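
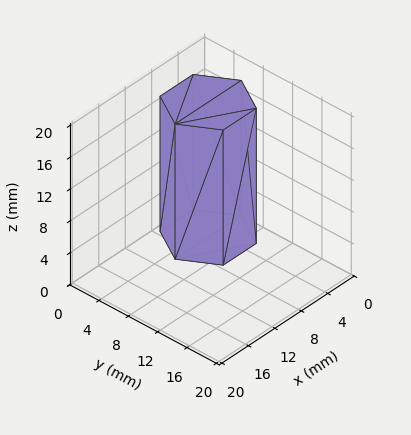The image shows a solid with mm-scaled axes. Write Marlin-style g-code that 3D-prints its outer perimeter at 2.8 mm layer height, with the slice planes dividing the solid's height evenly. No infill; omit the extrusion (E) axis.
Reading the render: the shape is a regular 6-sided prism (a cylinder approximated with 6 flat sides), circumscribed radius ≈ 5 mm, height ≈ 17 mm (dimensions read to the nearest mm from the axis ticks). For the g-code, the solid's height is divided into equal slices at the stated Δz and each level perimeter traced with G1 moves after a G0 lift.

; perimeter-only toolpath
G21 ; units = mm
G90 ; absolute positioning
G28 ; home
; layer 1
G0 Z2.8
G0 X10.0 Y5.0
G1 X7.5 Y9.3
G1 X2.5 Y9.3
G1 X0.0 Y5.0
G1 X2.5 Y0.7
G1 X7.5 Y0.7
G1 X10.0 Y5.0
; layer 2
G0 Z5.7
G0 X10.0 Y5.0
G1 X7.5 Y9.3
G1 X2.5 Y9.3
G1 X0.0 Y5.0
G1 X2.5 Y0.7
G1 X7.5 Y0.7
G1 X10.0 Y5.0
; layer 3
G0 Z8.5
G0 X10.0 Y5.0
G1 X7.5 Y9.3
G1 X2.5 Y9.3
G1 X0.0 Y5.0
G1 X2.5 Y0.7
G1 X7.5 Y0.7
G1 X10.0 Y5.0
; layer 4
G0 Z11.3
G0 X10.0 Y5.0
G1 X7.5 Y9.3
G1 X2.5 Y9.3
G1 X0.0 Y5.0
G1 X2.5 Y0.7
G1 X7.5 Y0.7
G1 X10.0 Y5.0
; layer 5
G0 Z14.2
G0 X10.0 Y5.0
G1 X7.5 Y9.3
G1 X2.5 Y9.3
G1 X0.0 Y5.0
G1 X2.5 Y0.7
G1 X7.5 Y0.7
G1 X10.0 Y5.0
; layer 6
G0 Z17.0
G0 X10.0 Y5.0
G1 X7.5 Y9.3
G1 X2.5 Y9.3
G1 X0.0 Y5.0
G1 X2.5 Y0.7
G1 X7.5 Y0.7
G1 X10.0 Y5.0
M2 ; end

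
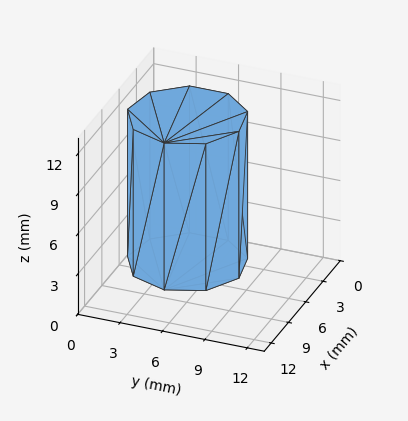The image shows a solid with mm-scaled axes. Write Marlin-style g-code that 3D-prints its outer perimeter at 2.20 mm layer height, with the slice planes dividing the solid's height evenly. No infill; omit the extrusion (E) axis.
Reading the render: the shape is a regular 9-sided prism (a cylinder approximated with 9 flat sides), circumscribed radius ≈ 4 mm, height ≈ 11 mm (dimensions read to the nearest mm from the axis ticks). For the g-code, the solid's height is divided into equal slices at the stated Δz and each level perimeter traced with G1 moves after a G0 lift.

; perimeter-only toolpath
G21 ; units = mm
G90 ; absolute positioning
G28 ; home
; layer 1
G0 Z2.20
G0 X8.00 Y4.00
G1 X7.06 Y6.57
G1 X4.69 Y7.94
G1 X2.00 Y7.46
G1 X0.24 Y5.37
G1 X0.24 Y2.63
G1 X2.00 Y0.54
G1 X4.69 Y0.06
G1 X7.06 Y1.43
G1 X8.00 Y4.00
; layer 2
G0 Z4.40
G0 X8.00 Y4.00
G1 X7.06 Y6.57
G1 X4.69 Y7.94
G1 X2.00 Y7.46
G1 X0.24 Y5.37
G1 X0.24 Y2.63
G1 X2.00 Y0.54
G1 X4.69 Y0.06
G1 X7.06 Y1.43
G1 X8.00 Y4.00
; layer 3
G0 Z6.60
G0 X8.00 Y4.00
G1 X7.06 Y6.57
G1 X4.69 Y7.94
G1 X2.00 Y7.46
G1 X0.24 Y5.37
G1 X0.24 Y2.63
G1 X2.00 Y0.54
G1 X4.69 Y0.06
G1 X7.06 Y1.43
G1 X8.00 Y4.00
; layer 4
G0 Z8.80
G0 X8.00 Y4.00
G1 X7.06 Y6.57
G1 X4.69 Y7.94
G1 X2.00 Y7.46
G1 X0.24 Y5.37
G1 X0.24 Y2.63
G1 X2.00 Y0.54
G1 X4.69 Y0.06
G1 X7.06 Y1.43
G1 X8.00 Y4.00
; layer 5
G0 Z11.00
G0 X8.00 Y4.00
G1 X7.06 Y6.57
G1 X4.69 Y7.94
G1 X2.00 Y7.46
G1 X0.24 Y5.37
G1 X0.24 Y2.63
G1 X2.00 Y0.54
G1 X4.69 Y0.06
G1 X7.06 Y1.43
G1 X8.00 Y4.00
M2 ; end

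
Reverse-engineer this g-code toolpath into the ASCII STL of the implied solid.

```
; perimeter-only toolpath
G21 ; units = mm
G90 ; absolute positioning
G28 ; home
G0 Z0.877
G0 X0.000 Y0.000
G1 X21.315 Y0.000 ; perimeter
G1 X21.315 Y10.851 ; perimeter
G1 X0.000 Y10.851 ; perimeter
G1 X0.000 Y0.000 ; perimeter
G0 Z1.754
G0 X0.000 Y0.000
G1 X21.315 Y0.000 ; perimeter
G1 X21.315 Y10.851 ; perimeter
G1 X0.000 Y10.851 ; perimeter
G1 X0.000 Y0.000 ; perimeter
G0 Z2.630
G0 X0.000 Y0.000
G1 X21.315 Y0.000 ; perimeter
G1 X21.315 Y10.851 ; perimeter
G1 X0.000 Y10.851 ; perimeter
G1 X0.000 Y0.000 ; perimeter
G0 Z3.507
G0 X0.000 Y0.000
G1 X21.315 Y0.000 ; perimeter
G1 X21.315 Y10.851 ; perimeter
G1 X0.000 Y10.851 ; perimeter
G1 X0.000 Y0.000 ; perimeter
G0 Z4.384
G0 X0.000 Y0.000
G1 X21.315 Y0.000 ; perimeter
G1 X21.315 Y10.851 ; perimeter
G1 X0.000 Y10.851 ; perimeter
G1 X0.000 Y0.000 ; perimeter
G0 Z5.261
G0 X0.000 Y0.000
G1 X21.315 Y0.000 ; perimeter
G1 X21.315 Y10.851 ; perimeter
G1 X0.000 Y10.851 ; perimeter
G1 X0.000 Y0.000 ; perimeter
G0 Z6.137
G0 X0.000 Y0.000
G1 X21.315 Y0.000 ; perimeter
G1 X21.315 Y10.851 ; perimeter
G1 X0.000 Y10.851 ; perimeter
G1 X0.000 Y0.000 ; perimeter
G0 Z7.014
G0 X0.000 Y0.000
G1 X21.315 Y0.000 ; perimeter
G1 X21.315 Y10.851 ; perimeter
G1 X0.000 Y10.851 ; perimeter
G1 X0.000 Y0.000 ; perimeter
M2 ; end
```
solid part
  facet normal 0.0000 0.0000 -1.0000
    outer loop
      vertex 21.315 10.851 0.000
      vertex 21.315 0.000 0.000
      vertex 0.000 0.000 0.000
    endloop
  endfacet
  facet normal 0.0000 0.0000 -1.0000
    outer loop
      vertex 0.000 10.851 0.000
      vertex 21.315 10.851 0.000
      vertex 0.000 0.000 0.000
    endloop
  endfacet
  facet normal 0.0000 0.0000 1.0000
    outer loop
      vertex 0.000 0.000 7.014
      vertex 21.315 0.000 7.014
      vertex 21.315 10.851 7.014
    endloop
  endfacet
  facet normal 0.0000 0.0000 1.0000
    outer loop
      vertex 0.000 0.000 7.014
      vertex 21.315 10.851 7.014
      vertex 0.000 10.851 7.014
    endloop
  endfacet
  facet normal 0.0000 -1.0000 0.0000
    outer loop
      vertex 0.000 0.000 0.000
      vertex 21.315 0.000 0.000
      vertex 21.315 0.000 7.014
    endloop
  endfacet
  facet normal 0.0000 -1.0000 0.0000
    outer loop
      vertex 0.000 0.000 0.000
      vertex 21.315 0.000 7.014
      vertex 0.000 0.000 7.014
    endloop
  endfacet
  facet normal 0.0000 1.0000 0.0000
    outer loop
      vertex 21.315 10.851 7.014
      vertex 21.315 10.851 0.000
      vertex 0.000 10.851 0.000
    endloop
  endfacet
  facet normal 0.0000 1.0000 0.0000
    outer loop
      vertex 0.000 10.851 7.014
      vertex 21.315 10.851 7.014
      vertex 0.000 10.851 0.000
    endloop
  endfacet
  facet normal -1.0000 0.0000 0.0000
    outer loop
      vertex 0.000 10.851 7.014
      vertex 0.000 10.851 0.000
      vertex 0.000 0.000 0.000
    endloop
  endfacet
  facet normal -1.0000 0.0000 0.0000
    outer loop
      vertex 0.000 0.000 7.014
      vertex 0.000 10.851 7.014
      vertex 0.000 0.000 0.000
    endloop
  endfacet
  facet normal 1.0000 0.0000 0.0000
    outer loop
      vertex 21.315 0.000 0.000
      vertex 21.315 10.851 0.000
      vertex 21.315 10.851 7.014
    endloop
  endfacet
  facet normal 1.0000 0.0000 0.0000
    outer loop
      vertex 21.315 0.000 0.000
      vertex 21.315 10.851 7.014
      vertex 21.315 0.000 7.014
    endloop
  endfacet
endsolid part

The G0 Z moves step by Δz≈0.877 mm. Every layer's G1 loop is the same polygon, so the solid is a straight extrusion of it from z=0 to z≈7.01. Closing with flat bottom and top caps and triangulating gives 12 facets — a rectangular box, roughly 21.3 × 10.9 mm footprint and 7.01 mm tall.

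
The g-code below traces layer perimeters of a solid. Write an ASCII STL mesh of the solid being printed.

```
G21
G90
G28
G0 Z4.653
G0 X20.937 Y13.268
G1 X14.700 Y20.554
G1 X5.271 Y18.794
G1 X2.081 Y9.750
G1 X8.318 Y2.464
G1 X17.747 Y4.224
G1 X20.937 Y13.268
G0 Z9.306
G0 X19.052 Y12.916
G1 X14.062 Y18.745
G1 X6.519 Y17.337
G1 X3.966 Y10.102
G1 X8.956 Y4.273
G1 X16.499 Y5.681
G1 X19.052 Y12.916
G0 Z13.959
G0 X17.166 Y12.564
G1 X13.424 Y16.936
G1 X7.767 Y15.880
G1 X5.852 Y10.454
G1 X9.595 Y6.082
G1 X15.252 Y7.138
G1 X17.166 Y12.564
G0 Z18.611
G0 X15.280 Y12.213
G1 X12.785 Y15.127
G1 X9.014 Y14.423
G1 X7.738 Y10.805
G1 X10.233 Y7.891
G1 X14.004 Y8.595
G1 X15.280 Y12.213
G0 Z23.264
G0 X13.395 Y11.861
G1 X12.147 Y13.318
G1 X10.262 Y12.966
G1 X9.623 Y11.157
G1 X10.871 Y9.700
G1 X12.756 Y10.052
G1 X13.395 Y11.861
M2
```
solid part
  facet normal 0.0000 0.0000 -1.0000
    outer loop
      vertex 4.024 20.251 0.000
      vertex 15.338 22.363 0.000
      vertex 22.823 13.620 0.000
    endloop
  endfacet
  facet normal 0.0000 0.0000 -1.0000
    outer loop
      vertex 0.195 9.398 0.000
      vertex 4.024 20.251 0.000
      vertex 22.823 13.620 0.000
    endloop
  endfacet
  facet normal 0.0000 0.0000 -1.0000
    outer loop
      vertex 7.680 0.655 0.000
      vertex 0.195 9.398 0.000
      vertex 22.823 13.620 0.000
    endloop
  endfacet
  facet normal 0.0000 0.0000 -1.0000
    outer loop
      vertex 18.994 2.767 0.000
      vertex 7.680 0.655 0.000
      vertex 22.823 13.620 0.000
    endloop
  endfacet
  facet normal 0.7154 0.6125 0.3362
    outer loop
      vertex 22.823 13.620 0.000
      vertex 15.338 22.363 0.000
      vertex 11.509 11.509 27.917
    endloop
  endfacet
  facet normal -0.1728 0.9258 0.3362
    outer loop
      vertex 15.338 22.363 0.000
      vertex 4.024 20.251 0.000
      vertex 11.509 11.509 27.917
    endloop
  endfacet
  facet normal -0.8881 0.3133 0.3362
    outer loop
      vertex 4.024 20.251 0.000
      vertex 0.195 9.398 0.000
      vertex 11.509 11.509 27.917
    endloop
  endfacet
  facet normal -0.7154 -0.6125 0.3362
    outer loop
      vertex 0.195 9.398 0.000
      vertex 7.680 0.655 0.000
      vertex 11.509 11.509 27.917
    endloop
  endfacet
  facet normal 0.1728 -0.9258 0.3362
    outer loop
      vertex 7.680 0.655 0.000
      vertex 18.994 2.767 0.000
      vertex 11.509 11.509 27.917
    endloop
  endfacet
  facet normal 0.8881 -0.3133 0.3362
    outer loop
      vertex 18.994 2.767 0.000
      vertex 22.823 13.620 0.000
      vertex 11.509 11.509 27.917
    endloop
  endfacet
endsolid part

The G0 Z moves step by Δz≈4.653 mm. The G1 loops shrink linearly with z, so the solid tapers from its base footprint up to z≈27.9. Closing with a flat bottom cap and the tapered top and triangulating gives 10 facets — a regular 6-sided pyramid, base circumscribed radius ≈ 11.5 mm, apex at z ≈ 27.9 mm.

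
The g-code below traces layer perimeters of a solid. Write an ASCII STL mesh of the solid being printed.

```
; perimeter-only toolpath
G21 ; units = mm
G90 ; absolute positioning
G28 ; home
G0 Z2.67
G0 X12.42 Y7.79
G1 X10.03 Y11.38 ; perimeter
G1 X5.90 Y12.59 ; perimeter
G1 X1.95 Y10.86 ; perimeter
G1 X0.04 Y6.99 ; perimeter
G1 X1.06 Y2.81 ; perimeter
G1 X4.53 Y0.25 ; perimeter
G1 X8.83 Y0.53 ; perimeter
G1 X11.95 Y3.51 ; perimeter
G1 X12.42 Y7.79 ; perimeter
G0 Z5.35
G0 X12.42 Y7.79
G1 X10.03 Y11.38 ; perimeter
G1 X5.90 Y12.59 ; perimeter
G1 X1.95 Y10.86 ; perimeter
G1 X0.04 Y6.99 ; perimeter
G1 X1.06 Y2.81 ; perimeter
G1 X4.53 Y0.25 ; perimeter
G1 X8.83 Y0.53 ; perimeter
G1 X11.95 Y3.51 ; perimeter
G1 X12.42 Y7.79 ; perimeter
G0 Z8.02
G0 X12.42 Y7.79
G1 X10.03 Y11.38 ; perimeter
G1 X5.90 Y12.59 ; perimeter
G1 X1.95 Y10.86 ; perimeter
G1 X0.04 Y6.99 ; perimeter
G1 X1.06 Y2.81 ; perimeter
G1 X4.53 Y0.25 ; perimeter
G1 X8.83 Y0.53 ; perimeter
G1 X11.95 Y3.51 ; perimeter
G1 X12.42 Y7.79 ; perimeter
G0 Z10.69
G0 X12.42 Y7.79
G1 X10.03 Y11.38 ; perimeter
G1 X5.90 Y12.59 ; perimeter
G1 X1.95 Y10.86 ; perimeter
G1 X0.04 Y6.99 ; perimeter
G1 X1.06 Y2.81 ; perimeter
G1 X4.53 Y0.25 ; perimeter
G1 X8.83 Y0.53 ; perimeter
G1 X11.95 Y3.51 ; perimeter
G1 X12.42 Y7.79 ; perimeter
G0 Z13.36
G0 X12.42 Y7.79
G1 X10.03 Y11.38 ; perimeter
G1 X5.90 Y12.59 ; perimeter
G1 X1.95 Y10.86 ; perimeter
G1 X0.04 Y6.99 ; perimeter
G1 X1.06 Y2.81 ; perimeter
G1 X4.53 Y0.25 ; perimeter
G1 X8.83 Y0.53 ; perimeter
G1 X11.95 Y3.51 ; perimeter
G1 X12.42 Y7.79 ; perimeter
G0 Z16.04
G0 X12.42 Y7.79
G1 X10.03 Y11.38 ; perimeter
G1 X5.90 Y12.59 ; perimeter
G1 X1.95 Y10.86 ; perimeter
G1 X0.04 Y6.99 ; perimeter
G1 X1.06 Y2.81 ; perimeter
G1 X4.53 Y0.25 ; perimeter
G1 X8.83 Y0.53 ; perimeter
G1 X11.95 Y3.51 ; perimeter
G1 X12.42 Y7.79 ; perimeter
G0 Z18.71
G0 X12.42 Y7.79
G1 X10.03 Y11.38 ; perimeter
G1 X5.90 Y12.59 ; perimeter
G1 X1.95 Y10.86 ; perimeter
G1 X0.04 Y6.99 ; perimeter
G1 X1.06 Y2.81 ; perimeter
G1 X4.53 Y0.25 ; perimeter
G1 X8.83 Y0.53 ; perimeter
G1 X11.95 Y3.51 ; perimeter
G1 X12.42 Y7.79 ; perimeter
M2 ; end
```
solid part
  facet normal 0.0000 0.0000 -1.0000
    outer loop
      vertex 5.90 12.59 0.00
      vertex 10.03 11.38 0.00
      vertex 12.42 7.79 0.00
    endloop
  endfacet
  facet normal 0.0000 0.0000 -1.0000
    outer loop
      vertex 1.95 10.86 0.00
      vertex 5.90 12.59 0.00
      vertex 12.42 7.79 0.00
    endloop
  endfacet
  facet normal 0.0000 0.0000 -1.0000
    outer loop
      vertex 0.04 6.99 0.00
      vertex 1.95 10.86 0.00
      vertex 12.42 7.79 0.00
    endloop
  endfacet
  facet normal 0.0000 0.0000 -1.0000
    outer loop
      vertex 1.06 2.81 0.00
      vertex 0.04 6.99 0.00
      vertex 12.42 7.79 0.00
    endloop
  endfacet
  facet normal 0.0000 0.0000 -1.0000
    outer loop
      vertex 4.53 0.25 0.00
      vertex 1.06 2.81 0.00
      vertex 12.42 7.79 0.00
    endloop
  endfacet
  facet normal 0.0000 0.0000 -1.0000
    outer loop
      vertex 8.83 0.53 0.00
      vertex 4.53 0.25 0.00
      vertex 12.42 7.79 0.00
    endloop
  endfacet
  facet normal 0.0000 0.0000 -1.0000
    outer loop
      vertex 11.95 3.51 0.00
      vertex 8.83 0.53 0.00
      vertex 12.42 7.79 0.00
    endloop
  endfacet
  facet normal 0.0000 0.0000 1.0000
    outer loop
      vertex 12.42 7.79 18.71
      vertex 10.03 11.38 18.71
      vertex 5.90 12.59 18.71
    endloop
  endfacet
  facet normal 0.0000 0.0000 1.0000
    outer loop
      vertex 12.42 7.79 18.71
      vertex 5.90 12.59 18.71
      vertex 1.95 10.86 18.71
    endloop
  endfacet
  facet normal 0.0000 0.0000 1.0000
    outer loop
      vertex 12.42 7.79 18.71
      vertex 1.95 10.86 18.71
      vertex 0.04 6.99 18.71
    endloop
  endfacet
  facet normal 0.0000 0.0000 1.0000
    outer loop
      vertex 12.42 7.79 18.71
      vertex 0.04 6.99 18.71
      vertex 1.06 2.81 18.71
    endloop
  endfacet
  facet normal 0.0000 0.0000 1.0000
    outer loop
      vertex 12.42 7.79 18.71
      vertex 1.06 2.81 18.71
      vertex 4.53 0.25 18.71
    endloop
  endfacet
  facet normal 0.0000 0.0000 1.0000
    outer loop
      vertex 12.42 7.79 18.71
      vertex 4.53 0.25 18.71
      vertex 8.83 0.53 18.71
    endloop
  endfacet
  facet normal 0.0000 0.0000 1.0000
    outer loop
      vertex 12.42 7.79 18.71
      vertex 8.83 0.53 18.71
      vertex 11.95 3.51 18.71
    endloop
  endfacet
  facet normal 0.8324 0.5542 0.0000
    outer loop
      vertex 12.42 7.79 0.00
      vertex 10.03 11.38 0.00
      vertex 10.03 11.38 18.71
    endloop
  endfacet
  facet normal 0.8324 0.5542 0.0000
    outer loop
      vertex 12.42 7.79 0.00
      vertex 10.03 11.38 18.71
      vertex 12.42 7.79 18.71
    endloop
  endfacet
  facet normal 0.2812 0.9597 0.0000
    outer loop
      vertex 10.03 11.38 0.00
      vertex 5.90 12.59 0.00
      vertex 5.90 12.59 18.71
    endloop
  endfacet
  facet normal 0.2812 0.9597 0.0000
    outer loop
      vertex 10.03 11.38 0.00
      vertex 5.90 12.59 18.71
      vertex 10.03 11.38 18.71
    endloop
  endfacet
  facet normal -0.4012 0.9160 0.0000
    outer loop
      vertex 5.90 12.59 0.00
      vertex 1.95 10.86 0.00
      vertex 1.95 10.86 18.71
    endloop
  endfacet
  facet normal -0.4012 0.9160 0.0000
    outer loop
      vertex 5.90 12.59 0.00
      vertex 1.95 10.86 18.71
      vertex 5.90 12.59 18.71
    endloop
  endfacet
  facet normal -0.8967 0.4426 0.0000
    outer loop
      vertex 1.95 10.86 0.00
      vertex 0.04 6.99 0.00
      vertex 0.04 6.99 18.71
    endloop
  endfacet
  facet normal -0.8967 0.4426 0.0000
    outer loop
      vertex 1.95 10.86 0.00
      vertex 0.04 6.99 18.71
      vertex 1.95 10.86 18.71
    endloop
  endfacet
  facet normal -0.9715 -0.2371 0.0000
    outer loop
      vertex 0.04 6.99 0.00
      vertex 1.06 2.81 0.00
      vertex 1.06 2.81 18.71
    endloop
  endfacet
  facet normal -0.9715 -0.2371 0.0000
    outer loop
      vertex 0.04 6.99 0.00
      vertex 1.06 2.81 18.71
      vertex 0.04 6.99 18.71
    endloop
  endfacet
  facet normal -0.5937 -0.8047 0.0000
    outer loop
      vertex 1.06 2.81 0.00
      vertex 4.53 0.25 0.00
      vertex 4.53 0.25 18.71
    endloop
  endfacet
  facet normal -0.5937 -0.8047 0.0000
    outer loop
      vertex 1.06 2.81 0.00
      vertex 4.53 0.25 18.71
      vertex 1.06 2.81 18.71
    endloop
  endfacet
  facet normal 0.0650 -0.9979 0.0000
    outer loop
      vertex 4.53 0.25 0.00
      vertex 8.83 0.53 0.00
      vertex 8.83 0.53 18.71
    endloop
  endfacet
  facet normal 0.0650 -0.9979 0.0000
    outer loop
      vertex 4.53 0.25 0.00
      vertex 8.83 0.53 18.71
      vertex 4.53 0.25 18.71
    endloop
  endfacet
  facet normal 0.6907 -0.7231 0.0000
    outer loop
      vertex 8.83 0.53 0.00
      vertex 11.95 3.51 0.00
      vertex 11.95 3.51 18.71
    endloop
  endfacet
  facet normal 0.6907 -0.7231 0.0000
    outer loop
      vertex 8.83 0.53 0.00
      vertex 11.95 3.51 18.71
      vertex 8.83 0.53 18.71
    endloop
  endfacet
  facet normal 0.9940 -0.1092 0.0000
    outer loop
      vertex 11.95 3.51 0.00
      vertex 12.42 7.79 0.00
      vertex 12.42 7.79 18.71
    endloop
  endfacet
  facet normal 0.9940 -0.1092 0.0000
    outer loop
      vertex 11.95 3.51 0.00
      vertex 12.42 7.79 18.71
      vertex 11.95 3.51 18.71
    endloop
  endfacet
endsolid part

The G0 Z moves step by Δz≈2.67 mm. Every layer's G1 loop is the same polygon, so the solid is a straight extrusion of it from z=0 to z≈18.7. Closing with flat bottom and top caps and triangulating gives 32 facets — a regular 9-sided prism (a cylinder approximated with 9 flat sides), circumscribed radius ≈ 6.3 mm, height ≈ 18.7 mm.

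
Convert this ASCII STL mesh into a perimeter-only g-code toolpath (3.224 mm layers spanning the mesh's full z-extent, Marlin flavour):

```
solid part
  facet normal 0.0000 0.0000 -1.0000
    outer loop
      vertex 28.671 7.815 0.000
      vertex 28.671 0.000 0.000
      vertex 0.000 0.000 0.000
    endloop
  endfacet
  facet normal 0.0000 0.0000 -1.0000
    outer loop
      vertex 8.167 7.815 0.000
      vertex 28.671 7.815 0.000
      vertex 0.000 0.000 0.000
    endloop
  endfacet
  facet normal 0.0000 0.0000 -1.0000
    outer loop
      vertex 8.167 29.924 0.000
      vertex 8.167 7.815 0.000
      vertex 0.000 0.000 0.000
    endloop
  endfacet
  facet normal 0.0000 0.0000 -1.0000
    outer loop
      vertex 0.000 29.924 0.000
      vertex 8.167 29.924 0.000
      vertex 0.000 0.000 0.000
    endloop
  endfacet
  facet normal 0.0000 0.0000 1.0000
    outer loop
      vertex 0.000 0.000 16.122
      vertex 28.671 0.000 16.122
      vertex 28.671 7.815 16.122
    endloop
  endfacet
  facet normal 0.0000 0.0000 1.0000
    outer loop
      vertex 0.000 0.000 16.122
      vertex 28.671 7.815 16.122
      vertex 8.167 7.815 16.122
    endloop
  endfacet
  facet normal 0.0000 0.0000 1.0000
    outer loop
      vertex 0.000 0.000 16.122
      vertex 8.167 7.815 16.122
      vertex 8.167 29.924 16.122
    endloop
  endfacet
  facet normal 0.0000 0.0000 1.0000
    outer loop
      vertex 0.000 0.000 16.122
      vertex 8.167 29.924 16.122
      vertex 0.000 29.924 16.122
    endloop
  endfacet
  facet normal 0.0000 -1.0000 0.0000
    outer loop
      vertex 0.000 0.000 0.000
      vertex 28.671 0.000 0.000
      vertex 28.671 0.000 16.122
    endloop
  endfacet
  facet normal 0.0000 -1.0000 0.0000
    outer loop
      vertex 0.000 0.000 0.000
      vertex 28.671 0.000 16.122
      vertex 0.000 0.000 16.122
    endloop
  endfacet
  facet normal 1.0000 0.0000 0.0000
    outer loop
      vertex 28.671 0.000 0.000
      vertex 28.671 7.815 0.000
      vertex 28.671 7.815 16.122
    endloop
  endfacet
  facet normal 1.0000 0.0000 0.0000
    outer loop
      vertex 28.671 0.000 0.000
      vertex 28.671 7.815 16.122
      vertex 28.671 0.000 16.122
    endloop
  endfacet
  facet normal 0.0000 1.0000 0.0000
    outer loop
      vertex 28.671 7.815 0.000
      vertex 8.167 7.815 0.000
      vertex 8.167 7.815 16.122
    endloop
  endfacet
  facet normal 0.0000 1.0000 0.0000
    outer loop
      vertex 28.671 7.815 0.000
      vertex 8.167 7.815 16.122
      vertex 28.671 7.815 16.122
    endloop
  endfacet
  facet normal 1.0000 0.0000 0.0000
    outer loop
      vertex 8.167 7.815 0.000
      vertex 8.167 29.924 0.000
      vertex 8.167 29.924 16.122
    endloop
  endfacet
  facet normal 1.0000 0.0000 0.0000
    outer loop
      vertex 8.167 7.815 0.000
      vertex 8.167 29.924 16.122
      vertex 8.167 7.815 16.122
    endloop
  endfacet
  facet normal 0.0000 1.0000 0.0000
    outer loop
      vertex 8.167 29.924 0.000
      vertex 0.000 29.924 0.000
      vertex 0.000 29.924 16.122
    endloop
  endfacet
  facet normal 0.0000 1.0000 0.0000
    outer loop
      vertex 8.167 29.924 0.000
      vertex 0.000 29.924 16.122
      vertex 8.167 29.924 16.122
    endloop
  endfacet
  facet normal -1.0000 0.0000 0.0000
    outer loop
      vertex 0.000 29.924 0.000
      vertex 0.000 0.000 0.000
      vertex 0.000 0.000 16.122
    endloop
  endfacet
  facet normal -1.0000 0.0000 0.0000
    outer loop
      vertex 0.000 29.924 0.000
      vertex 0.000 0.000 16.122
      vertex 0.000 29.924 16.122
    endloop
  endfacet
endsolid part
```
; perimeter-only toolpath
G21 ; units = mm
G90 ; absolute positioning
G28 ; home
; layer 1
G0 Z3.224
G0 X0.000 Y0.000
G1 X28.671 Y0.000
G1 X28.671 Y7.815
G1 X8.167 Y7.815
G1 X8.167 Y29.924
G1 X0.000 Y29.924
G1 X0.000 Y0.000
; layer 2
G0 Z6.449
G0 X0.000 Y0.000
G1 X28.671 Y0.000
G1 X28.671 Y7.815
G1 X8.167 Y7.815
G1 X8.167 Y29.924
G1 X0.000 Y29.924
G1 X0.000 Y0.000
; layer 3
G0 Z9.673
G0 X0.000 Y0.000
G1 X28.671 Y0.000
G1 X28.671 Y7.815
G1 X8.167 Y7.815
G1 X8.167 Y29.924
G1 X0.000 Y29.924
G1 X0.000 Y0.000
; layer 4
G0 Z12.898
G0 X0.000 Y0.000
G1 X28.671 Y0.000
G1 X28.671 Y7.815
G1 X8.167 Y7.815
G1 X8.167 Y29.924
G1 X0.000 Y29.924
G1 X0.000 Y0.000
; layer 5
G0 Z16.122
G0 X0.000 Y0.000
G1 X28.671 Y0.000
G1 X28.671 Y7.815
G1 X8.167 Y7.815
G1 X8.167 Y29.924
G1 X0.000 Y29.924
G1 X0.000 Y0.000
M2 ; end

The solid is an L-shaped prism: outer 28.7 × 29.9 mm, arm thicknesses ≈ 7.82 mm (horizontal) and 8.17 mm (vertical), extruded 16.1 mm in z. Slicing at Δz = 3.224 mm — 5 equal slices spanning the solid's height, so layer i sits at z = i·h/5 — gives 5 non-empty perimeters. Each is a 6-segment closed polygon; G0 lifts to the layer z and rapids to the start vertex, then G1 traces the edges.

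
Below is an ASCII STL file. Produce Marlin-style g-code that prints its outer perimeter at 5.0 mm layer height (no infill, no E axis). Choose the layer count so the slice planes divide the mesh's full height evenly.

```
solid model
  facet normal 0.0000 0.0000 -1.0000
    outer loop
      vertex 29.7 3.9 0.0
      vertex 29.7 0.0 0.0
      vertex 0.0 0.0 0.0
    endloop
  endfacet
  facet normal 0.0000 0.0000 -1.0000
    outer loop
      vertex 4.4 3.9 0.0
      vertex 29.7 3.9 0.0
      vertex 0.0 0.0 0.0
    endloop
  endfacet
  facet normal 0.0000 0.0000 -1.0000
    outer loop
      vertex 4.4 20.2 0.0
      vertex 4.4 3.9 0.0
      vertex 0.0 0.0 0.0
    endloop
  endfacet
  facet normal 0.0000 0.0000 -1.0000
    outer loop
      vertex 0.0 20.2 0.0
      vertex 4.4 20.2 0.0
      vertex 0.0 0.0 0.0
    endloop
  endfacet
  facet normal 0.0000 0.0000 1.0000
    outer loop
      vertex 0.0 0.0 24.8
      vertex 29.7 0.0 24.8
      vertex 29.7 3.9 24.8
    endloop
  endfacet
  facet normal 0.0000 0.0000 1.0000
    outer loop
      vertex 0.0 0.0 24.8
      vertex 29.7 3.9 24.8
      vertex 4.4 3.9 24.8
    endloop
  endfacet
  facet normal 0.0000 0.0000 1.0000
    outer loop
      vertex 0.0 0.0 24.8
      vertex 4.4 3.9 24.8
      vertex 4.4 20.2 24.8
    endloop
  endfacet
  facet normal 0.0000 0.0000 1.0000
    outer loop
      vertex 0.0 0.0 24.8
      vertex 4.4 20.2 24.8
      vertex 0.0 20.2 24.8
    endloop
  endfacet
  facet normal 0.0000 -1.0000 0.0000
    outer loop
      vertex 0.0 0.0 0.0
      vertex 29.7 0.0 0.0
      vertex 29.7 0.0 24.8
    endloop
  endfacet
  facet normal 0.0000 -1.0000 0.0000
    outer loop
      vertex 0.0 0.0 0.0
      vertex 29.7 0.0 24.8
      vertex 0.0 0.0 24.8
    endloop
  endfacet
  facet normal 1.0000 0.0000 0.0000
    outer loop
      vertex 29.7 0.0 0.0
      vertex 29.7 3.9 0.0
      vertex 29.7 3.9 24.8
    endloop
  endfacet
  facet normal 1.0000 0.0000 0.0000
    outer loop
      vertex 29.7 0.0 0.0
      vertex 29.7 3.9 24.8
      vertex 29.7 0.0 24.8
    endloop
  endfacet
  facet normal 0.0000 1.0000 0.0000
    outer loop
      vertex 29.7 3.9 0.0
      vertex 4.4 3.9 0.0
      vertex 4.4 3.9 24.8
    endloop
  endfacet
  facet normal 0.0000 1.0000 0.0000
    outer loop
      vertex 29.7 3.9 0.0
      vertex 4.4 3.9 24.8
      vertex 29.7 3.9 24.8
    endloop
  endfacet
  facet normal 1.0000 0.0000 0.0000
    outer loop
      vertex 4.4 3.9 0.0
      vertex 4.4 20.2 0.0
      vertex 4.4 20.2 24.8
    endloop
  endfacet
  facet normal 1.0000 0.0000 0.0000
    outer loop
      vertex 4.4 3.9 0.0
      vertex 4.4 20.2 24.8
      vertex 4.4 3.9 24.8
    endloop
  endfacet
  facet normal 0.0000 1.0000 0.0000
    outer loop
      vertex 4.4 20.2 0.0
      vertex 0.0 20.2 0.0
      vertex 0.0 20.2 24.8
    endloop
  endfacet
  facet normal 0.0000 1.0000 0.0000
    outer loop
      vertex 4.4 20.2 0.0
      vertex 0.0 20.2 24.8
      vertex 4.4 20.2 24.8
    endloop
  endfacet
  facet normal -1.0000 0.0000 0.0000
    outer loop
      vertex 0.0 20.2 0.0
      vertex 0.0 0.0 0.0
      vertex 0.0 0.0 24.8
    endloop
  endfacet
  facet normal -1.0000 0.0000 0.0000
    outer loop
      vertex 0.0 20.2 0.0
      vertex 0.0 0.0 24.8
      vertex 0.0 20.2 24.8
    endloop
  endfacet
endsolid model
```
; perimeter-only toolpath
G21 ; units = mm
G90 ; absolute positioning
G28 ; home
; layer 1
G0 Z5.0
G0 X0.0 Y0.0
G1 X29.7 Y0.0
G1 X29.7 Y3.9
G1 X4.4 Y3.9
G1 X4.4 Y20.2
G1 X0.0 Y20.2
G1 X0.0 Y0.0
; layer 2
G0 Z9.9
G0 X0.0 Y0.0
G1 X29.7 Y0.0
G1 X29.7 Y3.9
G1 X4.4 Y3.9
G1 X4.4 Y20.2
G1 X0.0 Y20.2
G1 X0.0 Y0.0
; layer 3
G0 Z14.9
G0 X0.0 Y0.0
G1 X29.7 Y0.0
G1 X29.7 Y3.9
G1 X4.4 Y3.9
G1 X4.4 Y20.2
G1 X0.0 Y20.2
G1 X0.0 Y0.0
; layer 4
G0 Z19.8
G0 X0.0 Y0.0
G1 X29.7 Y0.0
G1 X29.7 Y3.9
G1 X4.4 Y3.9
G1 X4.4 Y20.2
G1 X0.0 Y20.2
G1 X0.0 Y0.0
; layer 5
G0 Z24.8
G0 X0.0 Y0.0
G1 X29.7 Y0.0
G1 X29.7 Y3.9
G1 X4.4 Y3.9
G1 X4.4 Y20.2
G1 X0.0 Y20.2
G1 X0.0 Y0.0
M2 ; end

The solid is an L-shaped prism: outer 29.7 × 20.2 mm, arm thicknesses ≈ 3.9 mm (horizontal) and 4.4 mm (vertical), extruded 24.8 mm in z. Slicing at Δz = 5.0 mm — 5 equal slices spanning the solid's height, so layer i sits at z = i·h/5 — gives 5 non-empty perimeters. Each is a 6-segment closed polygon; G0 lifts to the layer z and rapids to the start vertex, then G1 traces the edges.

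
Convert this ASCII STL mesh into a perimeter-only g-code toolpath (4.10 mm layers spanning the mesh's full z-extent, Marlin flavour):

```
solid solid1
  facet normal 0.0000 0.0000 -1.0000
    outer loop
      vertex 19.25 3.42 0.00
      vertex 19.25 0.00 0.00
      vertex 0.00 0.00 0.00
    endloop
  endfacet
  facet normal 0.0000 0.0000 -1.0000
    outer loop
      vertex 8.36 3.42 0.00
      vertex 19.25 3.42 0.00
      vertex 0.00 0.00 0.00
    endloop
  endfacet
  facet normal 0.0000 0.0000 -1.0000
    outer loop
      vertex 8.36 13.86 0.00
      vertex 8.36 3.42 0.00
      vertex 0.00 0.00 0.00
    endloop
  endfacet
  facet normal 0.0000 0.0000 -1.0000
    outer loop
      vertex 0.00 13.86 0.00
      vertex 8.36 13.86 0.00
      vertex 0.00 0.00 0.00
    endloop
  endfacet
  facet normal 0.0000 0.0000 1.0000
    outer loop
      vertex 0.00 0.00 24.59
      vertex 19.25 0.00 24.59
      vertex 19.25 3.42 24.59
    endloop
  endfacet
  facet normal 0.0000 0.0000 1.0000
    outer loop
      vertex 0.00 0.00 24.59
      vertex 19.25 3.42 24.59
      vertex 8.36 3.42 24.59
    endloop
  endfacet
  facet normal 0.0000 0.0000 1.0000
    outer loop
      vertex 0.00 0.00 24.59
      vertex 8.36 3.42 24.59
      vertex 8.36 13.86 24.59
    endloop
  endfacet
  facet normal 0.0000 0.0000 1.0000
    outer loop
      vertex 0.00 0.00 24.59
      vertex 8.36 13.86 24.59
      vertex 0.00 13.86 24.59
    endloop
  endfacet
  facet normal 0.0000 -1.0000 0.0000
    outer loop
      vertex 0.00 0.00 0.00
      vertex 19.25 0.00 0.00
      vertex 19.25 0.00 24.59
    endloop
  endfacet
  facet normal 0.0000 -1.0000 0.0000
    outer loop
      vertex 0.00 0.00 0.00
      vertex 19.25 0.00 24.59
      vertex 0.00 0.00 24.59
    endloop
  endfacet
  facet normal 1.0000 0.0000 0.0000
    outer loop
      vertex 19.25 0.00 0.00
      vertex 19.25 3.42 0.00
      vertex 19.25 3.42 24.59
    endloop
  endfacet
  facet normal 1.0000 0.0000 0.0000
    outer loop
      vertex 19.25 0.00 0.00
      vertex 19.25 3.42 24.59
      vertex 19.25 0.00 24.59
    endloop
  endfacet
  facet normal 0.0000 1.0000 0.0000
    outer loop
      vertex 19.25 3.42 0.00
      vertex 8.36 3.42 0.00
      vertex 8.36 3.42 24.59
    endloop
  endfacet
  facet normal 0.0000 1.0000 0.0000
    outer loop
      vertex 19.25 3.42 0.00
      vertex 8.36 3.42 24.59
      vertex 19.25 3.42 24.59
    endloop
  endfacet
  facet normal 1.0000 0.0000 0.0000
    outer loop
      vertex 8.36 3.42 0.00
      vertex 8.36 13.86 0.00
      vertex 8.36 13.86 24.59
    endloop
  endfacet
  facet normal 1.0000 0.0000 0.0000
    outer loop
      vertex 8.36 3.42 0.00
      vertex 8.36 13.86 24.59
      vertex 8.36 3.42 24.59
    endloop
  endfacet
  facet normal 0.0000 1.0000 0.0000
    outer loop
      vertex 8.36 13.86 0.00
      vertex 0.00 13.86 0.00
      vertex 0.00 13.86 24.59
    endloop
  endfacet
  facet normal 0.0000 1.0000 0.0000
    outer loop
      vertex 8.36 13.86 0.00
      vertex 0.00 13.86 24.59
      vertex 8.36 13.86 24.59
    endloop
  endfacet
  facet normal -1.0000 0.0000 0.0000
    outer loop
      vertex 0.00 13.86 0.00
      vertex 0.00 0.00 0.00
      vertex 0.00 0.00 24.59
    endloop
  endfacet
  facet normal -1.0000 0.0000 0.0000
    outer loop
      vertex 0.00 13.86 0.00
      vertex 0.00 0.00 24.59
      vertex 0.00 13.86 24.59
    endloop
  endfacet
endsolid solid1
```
; perimeter-only toolpath
G21 ; units = mm
G90 ; absolute positioning
G28 ; home
; layer 1
G0 Z4.10
G0 X0.00 Y0.00
G1 X19.25 Y0.00
G1 X19.25 Y3.42
G1 X8.36 Y3.42
G1 X8.36 Y13.86
G1 X0.00 Y13.86
G1 X0.00 Y0.00
; layer 2
G0 Z8.20
G0 X0.00 Y0.00
G1 X19.25 Y0.00
G1 X19.25 Y3.42
G1 X8.36 Y3.42
G1 X8.36 Y13.86
G1 X0.00 Y13.86
G1 X0.00 Y0.00
; layer 3
G0 Z12.30
G0 X0.00 Y0.00
G1 X19.25 Y0.00
G1 X19.25 Y3.42
G1 X8.36 Y3.42
G1 X8.36 Y13.86
G1 X0.00 Y13.86
G1 X0.00 Y0.00
; layer 4
G0 Z16.39
G0 X0.00 Y0.00
G1 X19.25 Y0.00
G1 X19.25 Y3.42
G1 X8.36 Y3.42
G1 X8.36 Y13.86
G1 X0.00 Y13.86
G1 X0.00 Y0.00
; layer 5
G0 Z20.49
G0 X0.00 Y0.00
G1 X19.25 Y0.00
G1 X19.25 Y3.42
G1 X8.36 Y3.42
G1 X8.36 Y13.86
G1 X0.00 Y13.86
G1 X0.00 Y0.00
; layer 6
G0 Z24.59
G0 X0.00 Y0.00
G1 X19.25 Y0.00
G1 X19.25 Y3.42
G1 X8.36 Y3.42
G1 X8.36 Y13.86
G1 X0.00 Y13.86
G1 X0.00 Y0.00
M2 ; end

The solid is an L-shaped prism: outer 19.2 × 13.9 mm, arm thicknesses ≈ 3.42 mm (horizontal) and 8.36 mm (vertical), extruded 24.6 mm in z. Slicing at Δz = 4.10 mm — 6 equal slices spanning the solid's height, so layer i sits at z = i·h/6 — gives 6 non-empty perimeters. Each is a 6-segment closed polygon; G0 lifts to the layer z and rapids to the start vertex, then G1 traces the edges.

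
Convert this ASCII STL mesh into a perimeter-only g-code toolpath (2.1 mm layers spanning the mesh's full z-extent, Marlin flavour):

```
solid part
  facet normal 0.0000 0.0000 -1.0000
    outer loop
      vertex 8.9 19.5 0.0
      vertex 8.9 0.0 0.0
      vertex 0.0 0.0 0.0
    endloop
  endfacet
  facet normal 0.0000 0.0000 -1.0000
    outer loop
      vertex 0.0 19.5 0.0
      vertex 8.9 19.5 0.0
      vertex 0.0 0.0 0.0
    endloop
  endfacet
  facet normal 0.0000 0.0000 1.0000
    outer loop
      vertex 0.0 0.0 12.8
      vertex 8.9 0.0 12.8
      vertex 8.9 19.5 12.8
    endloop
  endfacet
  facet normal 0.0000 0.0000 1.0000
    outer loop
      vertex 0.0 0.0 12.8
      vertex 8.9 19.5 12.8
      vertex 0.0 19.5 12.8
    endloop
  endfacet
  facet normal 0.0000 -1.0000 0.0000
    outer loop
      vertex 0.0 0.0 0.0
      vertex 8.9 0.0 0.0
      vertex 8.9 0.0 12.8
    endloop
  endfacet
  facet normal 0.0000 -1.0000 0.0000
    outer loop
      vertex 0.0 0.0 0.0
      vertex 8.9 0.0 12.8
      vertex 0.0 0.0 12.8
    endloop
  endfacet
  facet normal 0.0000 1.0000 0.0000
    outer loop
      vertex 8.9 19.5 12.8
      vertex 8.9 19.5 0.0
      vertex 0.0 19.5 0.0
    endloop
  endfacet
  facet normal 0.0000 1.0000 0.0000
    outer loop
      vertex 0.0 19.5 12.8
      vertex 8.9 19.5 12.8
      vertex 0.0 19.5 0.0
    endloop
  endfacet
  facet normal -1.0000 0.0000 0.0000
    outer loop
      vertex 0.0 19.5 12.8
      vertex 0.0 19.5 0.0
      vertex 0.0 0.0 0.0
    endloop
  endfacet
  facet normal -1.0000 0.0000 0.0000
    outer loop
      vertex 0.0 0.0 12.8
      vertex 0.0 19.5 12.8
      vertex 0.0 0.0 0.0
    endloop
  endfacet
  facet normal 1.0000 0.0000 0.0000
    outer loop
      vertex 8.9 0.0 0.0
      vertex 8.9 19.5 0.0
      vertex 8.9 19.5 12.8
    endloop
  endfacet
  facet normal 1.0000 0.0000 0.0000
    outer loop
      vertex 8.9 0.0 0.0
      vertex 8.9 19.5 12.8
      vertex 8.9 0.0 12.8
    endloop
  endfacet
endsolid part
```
; perimeter-only toolpath
G21 ; units = mm
G90 ; absolute positioning
G28 ; home
; layer 1
G0 Z2.1
G0 X0.0 Y0.0
G1 X8.9 Y0.0
G1 X8.9 Y19.5
G1 X0.0 Y19.5
G1 X0.0 Y0.0
; layer 2
G0 Z4.3
G0 X0.0 Y0.0
G1 X8.9 Y0.0
G1 X8.9 Y19.5
G1 X0.0 Y19.5
G1 X0.0 Y0.0
; layer 3
G0 Z6.4
G0 X0.0 Y0.0
G1 X8.9 Y0.0
G1 X8.9 Y19.5
G1 X0.0 Y19.5
G1 X0.0 Y0.0
; layer 4
G0 Z8.5
G0 X0.0 Y0.0
G1 X8.9 Y0.0
G1 X8.9 Y19.5
G1 X0.0 Y19.5
G1 X0.0 Y0.0
; layer 5
G0 Z10.7
G0 X0.0 Y0.0
G1 X8.9 Y0.0
G1 X8.9 Y19.5
G1 X0.0 Y19.5
G1 X0.0 Y0.0
; layer 6
G0 Z12.8
G0 X0.0 Y0.0
G1 X8.9 Y0.0
G1 X8.9 Y19.5
G1 X0.0 Y19.5
G1 X0.0 Y0.0
M2 ; end

The solid is a rectangular box, roughly 8.9 × 19.5 mm footprint and 12.8 mm tall. Slicing at Δz = 2.1 mm — 6 equal slices spanning the solid's height, so layer i sits at z = i·h/6 — gives 6 non-empty perimeters. Each is a 4-segment closed polygon; G0 lifts to the layer z and rapids to the start vertex, then G1 traces the edges.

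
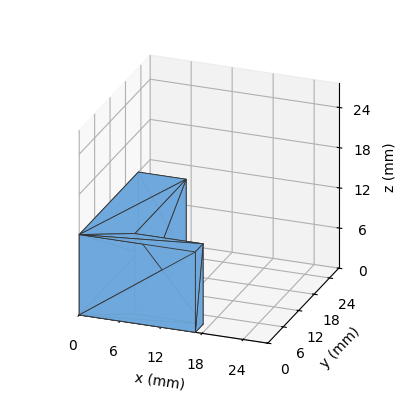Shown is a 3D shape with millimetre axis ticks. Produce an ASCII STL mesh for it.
Reading the render: the shape is an L-shaped prism: outer 17 × 23 mm, arm thicknesses ≈ 3 mm (horizontal) and 7 mm (vertical), extruded 12 mm in z (dimensions read to the nearest mm from the axis ticks). For the STL, each face is triangulated and given an outward normal.

solid part
  facet normal 0.0000 0.0000 -1.0000
    outer loop
      vertex 17.0 3.0 0.0
      vertex 17.0 0.0 0.0
      vertex 0.0 0.0 0.0
    endloop
  endfacet
  facet normal 0.0000 0.0000 -1.0000
    outer loop
      vertex 7.0 3.0 0.0
      vertex 17.0 3.0 0.0
      vertex 0.0 0.0 0.0
    endloop
  endfacet
  facet normal 0.0000 0.0000 -1.0000
    outer loop
      vertex 7.0 23.0 0.0
      vertex 7.0 3.0 0.0
      vertex 0.0 0.0 0.0
    endloop
  endfacet
  facet normal 0.0000 0.0000 -1.0000
    outer loop
      vertex 0.0 23.0 0.0
      vertex 7.0 23.0 0.0
      vertex 0.0 0.0 0.0
    endloop
  endfacet
  facet normal 0.0000 0.0000 1.0000
    outer loop
      vertex 0.0 0.0 12.0
      vertex 17.0 0.0 12.0
      vertex 17.0 3.0 12.0
    endloop
  endfacet
  facet normal 0.0000 0.0000 1.0000
    outer loop
      vertex 0.0 0.0 12.0
      vertex 17.0 3.0 12.0
      vertex 7.0 3.0 12.0
    endloop
  endfacet
  facet normal 0.0000 0.0000 1.0000
    outer loop
      vertex 0.0 0.0 12.0
      vertex 7.0 3.0 12.0
      vertex 7.0 23.0 12.0
    endloop
  endfacet
  facet normal 0.0000 0.0000 1.0000
    outer loop
      vertex 0.0 0.0 12.0
      vertex 7.0 23.0 12.0
      vertex 0.0 23.0 12.0
    endloop
  endfacet
  facet normal 0.0000 -1.0000 0.0000
    outer loop
      vertex 0.0 0.0 0.0
      vertex 17.0 0.0 0.0
      vertex 17.0 0.0 12.0
    endloop
  endfacet
  facet normal 0.0000 -1.0000 0.0000
    outer loop
      vertex 0.0 0.0 0.0
      vertex 17.0 0.0 12.0
      vertex 0.0 0.0 12.0
    endloop
  endfacet
  facet normal 1.0000 0.0000 0.0000
    outer loop
      vertex 17.0 0.0 0.0
      vertex 17.0 3.0 0.0
      vertex 17.0 3.0 12.0
    endloop
  endfacet
  facet normal 1.0000 0.0000 0.0000
    outer loop
      vertex 17.0 0.0 0.0
      vertex 17.0 3.0 12.0
      vertex 17.0 0.0 12.0
    endloop
  endfacet
  facet normal 0.0000 1.0000 0.0000
    outer loop
      vertex 17.0 3.0 0.0
      vertex 7.0 3.0 0.0
      vertex 7.0 3.0 12.0
    endloop
  endfacet
  facet normal 0.0000 1.0000 0.0000
    outer loop
      vertex 17.0 3.0 0.0
      vertex 7.0 3.0 12.0
      vertex 17.0 3.0 12.0
    endloop
  endfacet
  facet normal 1.0000 0.0000 0.0000
    outer loop
      vertex 7.0 3.0 0.0
      vertex 7.0 23.0 0.0
      vertex 7.0 23.0 12.0
    endloop
  endfacet
  facet normal 1.0000 0.0000 0.0000
    outer loop
      vertex 7.0 3.0 0.0
      vertex 7.0 23.0 12.0
      vertex 7.0 3.0 12.0
    endloop
  endfacet
  facet normal 0.0000 1.0000 0.0000
    outer loop
      vertex 7.0 23.0 0.0
      vertex 0.0 23.0 0.0
      vertex 0.0 23.0 12.0
    endloop
  endfacet
  facet normal 0.0000 1.0000 0.0000
    outer loop
      vertex 7.0 23.0 0.0
      vertex 0.0 23.0 12.0
      vertex 7.0 23.0 12.0
    endloop
  endfacet
  facet normal -1.0000 0.0000 0.0000
    outer loop
      vertex 0.0 23.0 0.0
      vertex 0.0 0.0 0.0
      vertex 0.0 0.0 12.0
    endloop
  endfacet
  facet normal -1.0000 0.0000 0.0000
    outer loop
      vertex 0.0 23.0 0.0
      vertex 0.0 0.0 12.0
      vertex 0.0 23.0 12.0
    endloop
  endfacet
endsolid part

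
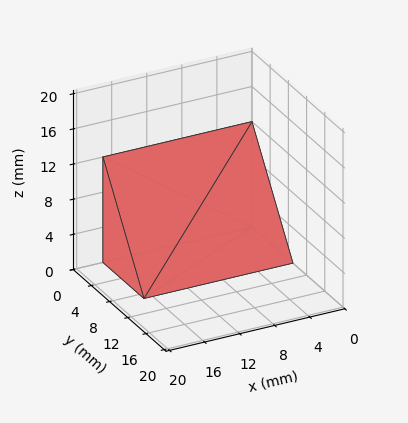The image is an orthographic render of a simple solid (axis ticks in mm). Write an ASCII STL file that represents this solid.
Reading the render: the shape is a wedge (ramp): 17 × 9 mm base, rising to 12 mm along the y=0 edge and sloping linearly to z=0 at y=9 (dimensions read to the nearest mm from the axis ticks). For the STL, each face is triangulated and given an outward normal.

solid part
  facet normal 0.0000 0.0000 -1.0000
    outer loop
      vertex 17.000 9.000 0.000
      vertex 17.000 0.000 0.000
      vertex 0.000 0.000 0.000
    endloop
  endfacet
  facet normal 0.0000 0.0000 -1.0000
    outer loop
      vertex 0.000 9.000 0.000
      vertex 17.000 9.000 0.000
      vertex 0.000 0.000 0.000
    endloop
  endfacet
  facet normal 0.0000 -1.0000 0.0000
    outer loop
      vertex 0.000 0.000 0.000
      vertex 17.000 0.000 0.000
      vertex 17.000 0.000 12.000
    endloop
  endfacet
  facet normal 0.0000 -1.0000 0.0000
    outer loop
      vertex 0.000 0.000 0.000
      vertex 17.000 0.000 12.000
      vertex 0.000 0.000 12.000
    endloop
  endfacet
  facet normal 0.0000 0.8000 0.6000
    outer loop
      vertex 0.000 0.000 12.000
      vertex 17.000 0.000 12.000
      vertex 17.000 9.000 0.000
    endloop
  endfacet
  facet normal 0.0000 0.8000 0.6000
    outer loop
      vertex 0.000 0.000 12.000
      vertex 17.000 9.000 0.000
      vertex 0.000 9.000 0.000
    endloop
  endfacet
  facet normal -1.0000 0.0000 0.0000
    outer loop
      vertex 0.000 0.000 12.000
      vertex 0.000 9.000 0.000
      vertex 0.000 0.000 0.000
    endloop
  endfacet
  facet normal 1.0000 0.0000 0.0000
    outer loop
      vertex 17.000 0.000 0.000
      vertex 17.000 9.000 0.000
      vertex 17.000 0.000 12.000
    endloop
  endfacet
endsolid part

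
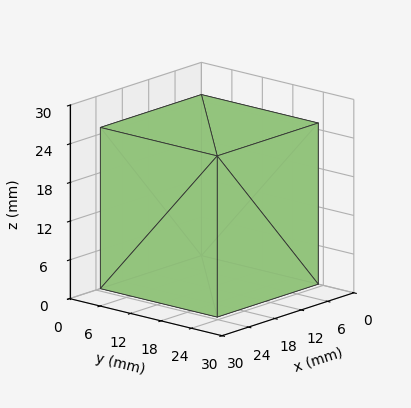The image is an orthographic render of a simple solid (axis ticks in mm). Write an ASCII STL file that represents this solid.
Reading the render: the shape is a rectangular box, roughly 23 × 23 mm footprint and 25 mm tall (dimensions read to the nearest mm from the axis ticks). For the STL, each face is triangulated and given an outward normal.

solid part
  facet normal 0.0000 0.0000 -1.0000
    outer loop
      vertex 23.0 23.0 0.0
      vertex 23.0 0.0 0.0
      vertex 0.0 0.0 0.0
    endloop
  endfacet
  facet normal 0.0000 0.0000 -1.0000
    outer loop
      vertex 0.0 23.0 0.0
      vertex 23.0 23.0 0.0
      vertex 0.0 0.0 0.0
    endloop
  endfacet
  facet normal 0.0000 0.0000 1.0000
    outer loop
      vertex 0.0 0.0 25.0
      vertex 23.0 0.0 25.0
      vertex 23.0 23.0 25.0
    endloop
  endfacet
  facet normal 0.0000 0.0000 1.0000
    outer loop
      vertex 0.0 0.0 25.0
      vertex 23.0 23.0 25.0
      vertex 0.0 23.0 25.0
    endloop
  endfacet
  facet normal 0.0000 -1.0000 0.0000
    outer loop
      vertex 0.0 0.0 0.0
      vertex 23.0 0.0 0.0
      vertex 23.0 0.0 25.0
    endloop
  endfacet
  facet normal 0.0000 -1.0000 0.0000
    outer loop
      vertex 0.0 0.0 0.0
      vertex 23.0 0.0 25.0
      vertex 0.0 0.0 25.0
    endloop
  endfacet
  facet normal 0.0000 1.0000 0.0000
    outer loop
      vertex 23.0 23.0 25.0
      vertex 23.0 23.0 0.0
      vertex 0.0 23.0 0.0
    endloop
  endfacet
  facet normal 0.0000 1.0000 0.0000
    outer loop
      vertex 0.0 23.0 25.0
      vertex 23.0 23.0 25.0
      vertex 0.0 23.0 0.0
    endloop
  endfacet
  facet normal -1.0000 0.0000 0.0000
    outer loop
      vertex 0.0 23.0 25.0
      vertex 0.0 23.0 0.0
      vertex 0.0 0.0 0.0
    endloop
  endfacet
  facet normal -1.0000 0.0000 0.0000
    outer loop
      vertex 0.0 0.0 25.0
      vertex 0.0 23.0 25.0
      vertex 0.0 0.0 0.0
    endloop
  endfacet
  facet normal 1.0000 0.0000 0.0000
    outer loop
      vertex 23.0 0.0 0.0
      vertex 23.0 23.0 0.0
      vertex 23.0 23.0 25.0
    endloop
  endfacet
  facet normal 1.0000 0.0000 0.0000
    outer loop
      vertex 23.0 0.0 0.0
      vertex 23.0 23.0 25.0
      vertex 23.0 0.0 25.0
    endloop
  endfacet
endsolid part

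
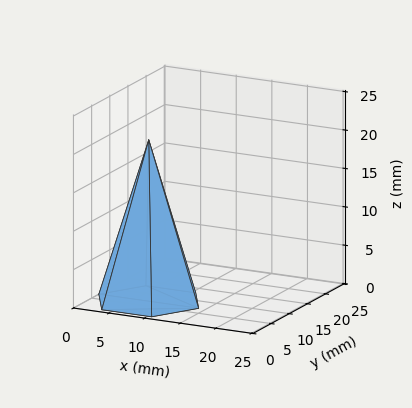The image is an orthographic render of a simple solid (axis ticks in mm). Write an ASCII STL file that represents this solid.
Reading the render: the shape is a regular 6-sided pyramid, base circumscribed radius ≈ 7 mm, apex at z ≈ 21 mm (dimensions read to the nearest mm from the axis ticks). For the STL, each face is triangulated and given an outward normal.

solid part
  facet normal 0.0000 0.0000 -1.0000
    outer loop
      vertex 3.50 13.06 0.00
      vertex 10.50 13.06 0.00
      vertex 14.00 7.00 0.00
    endloop
  endfacet
  facet normal 0.0000 0.0000 -1.0000
    outer loop
      vertex 0.00 7.00 0.00
      vertex 3.50 13.06 0.00
      vertex 14.00 7.00 0.00
    endloop
  endfacet
  facet normal 0.0000 0.0000 -1.0000
    outer loop
      vertex 3.50 0.94 0.00
      vertex 0.00 7.00 0.00
      vertex 14.00 7.00 0.00
    endloop
  endfacet
  facet normal 0.0000 0.0000 -1.0000
    outer loop
      vertex 10.50 0.94 0.00
      vertex 3.50 0.94 0.00
      vertex 14.00 7.00 0.00
    endloop
  endfacet
  facet normal 0.8320 0.4805 0.2773
    outer loop
      vertex 14.00 7.00 0.00
      vertex 10.50 13.06 0.00
      vertex 7.00 7.00 21.00
    endloop
  endfacet
  facet normal 0.0000 0.9608 0.2773
    outer loop
      vertex 10.50 13.06 0.00
      vertex 3.50 13.06 0.00
      vertex 7.00 7.00 21.00
    endloop
  endfacet
  facet normal -0.8320 0.4805 0.2773
    outer loop
      vertex 3.50 13.06 0.00
      vertex 0.00 7.00 0.00
      vertex 7.00 7.00 21.00
    endloop
  endfacet
  facet normal -0.8320 -0.4805 0.2773
    outer loop
      vertex 0.00 7.00 0.00
      vertex 3.50 0.94 0.00
      vertex 7.00 7.00 21.00
    endloop
  endfacet
  facet normal 0.0000 -0.9608 0.2773
    outer loop
      vertex 3.50 0.94 0.00
      vertex 10.50 0.94 0.00
      vertex 7.00 7.00 21.00
    endloop
  endfacet
  facet normal 0.8320 -0.4805 0.2773
    outer loop
      vertex 10.50 0.94 0.00
      vertex 14.00 7.00 0.00
      vertex 7.00 7.00 21.00
    endloop
  endfacet
endsolid part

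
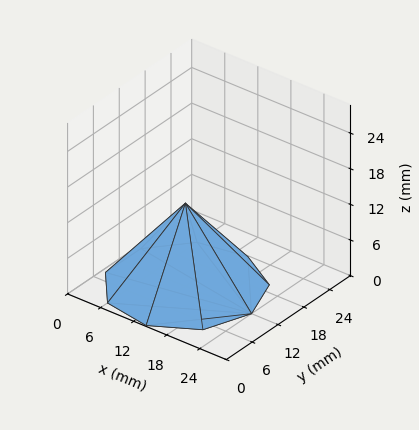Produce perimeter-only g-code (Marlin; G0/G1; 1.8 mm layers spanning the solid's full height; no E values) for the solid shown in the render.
Reading the render: the shape is a regular 9-sided pyramid, base circumscribed radius ≈ 12 mm, apex at z ≈ 14 mm (dimensions read to the nearest mm from the axis ticks). For the g-code, the solid's height is divided into equal slices at the stated Δz and each level perimeter traced with G1 moves after a G0 lift.

; perimeter-only toolpath
G21 ; units = mm
G90 ; absolute positioning
G28 ; home
; layer 1
G0 Z1.8
G0 X22.5 Y12.0
G1 X20.1 Y18.7
G1 X13.8 Y22.3
G1 X6.8 Y21.1
G1 X2.1 Y15.6
G1 X2.1 Y8.4
G1 X6.8 Y2.9
G1 X13.8 Y1.7
G1 X20.1 Y5.3
G1 X22.5 Y12.0
; layer 2
G0 Z3.5
G0 X21.0 Y12.0
G1 X18.9 Y17.8
G1 X13.6 Y20.9
G1 X7.5 Y19.8
G1 X3.5 Y15.1
G1 X3.5 Y8.9
G1 X7.5 Y4.2
G1 X13.6 Y3.1
G1 X18.9 Y6.2
G1 X21.0 Y12.0
; layer 3
G0 Z5.2
G0 X19.5 Y12.0
G1 X17.8 Y16.8
G1 X13.3 Y19.4
G1 X8.2 Y18.5
G1 X4.9 Y14.6
G1 X4.9 Y9.4
G1 X8.2 Y5.5
G1 X13.3 Y4.6
G1 X17.8 Y7.2
G1 X19.5 Y12.0
; layer 4
G0 Z7.0
G0 X18.0 Y12.0
G1 X16.6 Y15.8
G1 X13.1 Y17.9
G1 X9.0 Y17.2
G1 X6.3 Y14.1
G1 X6.3 Y9.9
G1 X9.0 Y6.8
G1 X13.1 Y6.1
G1 X16.6 Y8.2
G1 X18.0 Y12.0
; layer 5
G0 Z8.8
G0 X16.5 Y12.0
G1 X15.4 Y14.9
G1 X12.8 Y16.4
G1 X9.8 Y15.9
G1 X7.8 Y13.5
G1 X7.8 Y10.5
G1 X9.8 Y8.1
G1 X12.8 Y7.6
G1 X15.4 Y9.1
G1 X16.5 Y12.0
; layer 6
G0 Z10.5
G0 X15.0 Y12.0
G1 X14.3 Y13.9
G1 X12.5 Y14.9
G1 X10.5 Y14.6
G1 X9.2 Y13.0
G1 X9.2 Y11.0
G1 X10.5 Y9.4
G1 X12.5 Y9.1
G1 X14.3 Y10.1
G1 X15.0 Y12.0
; layer 7
G0 Z12.2
G0 X13.5 Y12.0
G1 X13.2 Y13.0
G1 X12.3 Y13.5
G1 X11.2 Y13.3
G1 X10.6 Y12.5
G1 X10.6 Y11.5
G1 X11.2 Y10.7
G1 X12.3 Y10.5
G1 X13.2 Y11.0
G1 X13.5 Y12.0
M2 ; end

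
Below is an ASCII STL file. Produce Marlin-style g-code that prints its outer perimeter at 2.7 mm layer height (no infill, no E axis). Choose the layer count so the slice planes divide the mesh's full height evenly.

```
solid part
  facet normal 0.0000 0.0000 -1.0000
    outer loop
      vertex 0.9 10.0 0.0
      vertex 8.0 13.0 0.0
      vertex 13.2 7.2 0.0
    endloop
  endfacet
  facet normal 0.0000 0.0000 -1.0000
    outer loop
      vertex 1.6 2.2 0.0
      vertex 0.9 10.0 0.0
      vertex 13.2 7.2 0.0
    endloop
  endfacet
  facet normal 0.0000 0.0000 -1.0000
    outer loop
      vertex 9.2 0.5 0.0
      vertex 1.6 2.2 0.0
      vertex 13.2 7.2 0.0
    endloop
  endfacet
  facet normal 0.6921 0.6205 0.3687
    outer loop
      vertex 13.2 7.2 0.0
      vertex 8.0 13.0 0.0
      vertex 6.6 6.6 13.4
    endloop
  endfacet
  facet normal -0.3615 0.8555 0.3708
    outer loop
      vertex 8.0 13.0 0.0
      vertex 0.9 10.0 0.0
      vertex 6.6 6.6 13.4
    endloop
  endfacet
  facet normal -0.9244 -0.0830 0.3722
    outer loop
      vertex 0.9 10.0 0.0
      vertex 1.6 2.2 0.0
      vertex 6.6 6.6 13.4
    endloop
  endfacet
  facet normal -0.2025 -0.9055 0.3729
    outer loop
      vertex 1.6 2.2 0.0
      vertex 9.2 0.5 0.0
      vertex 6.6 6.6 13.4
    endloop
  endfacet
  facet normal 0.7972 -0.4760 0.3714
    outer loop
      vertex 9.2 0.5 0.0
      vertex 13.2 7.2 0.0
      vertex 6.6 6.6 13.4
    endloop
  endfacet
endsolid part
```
; perimeter-only toolpath
G21 ; units = mm
G90 ; absolute positioning
G28 ; home
; layer 1
G0 Z2.7
G0 X11.9 Y7.1
G1 X7.7 Y11.7
G1 X2.0 Y9.3
G1 X2.6 Y3.1
G1 X8.7 Y1.7
G1 X11.9 Y7.1
; layer 2
G0 Z5.4
G0 X10.6 Y7.0
G1 X7.4 Y10.4
G1 X3.2 Y8.6
G1 X3.6 Y4.0
G1 X8.2 Y2.9
G1 X10.6 Y7.0
; layer 3
G0 Z8.0
G0 X9.2 Y6.8
G1 X7.2 Y9.2
G1 X4.3 Y8.0
G1 X4.6 Y4.8
G1 X7.6 Y4.2
G1 X9.2 Y6.8
; layer 4
G0 Z10.7
G0 X7.9 Y6.7
G1 X6.9 Y7.9
G1 X5.5 Y7.3
G1 X5.6 Y5.7
G1 X7.1 Y5.4
G1 X7.9 Y6.7
M2 ; end

The solid is a regular 5-sided pyramid, base circumscribed radius ≈ 6.6 mm, apex at z ≈ 13.4 mm. Slicing at Δz = 2.7 mm — 5 equal slices spanning the solid's height, so layer i sits at z = i·h/5 — gives 4 non-empty perimeters. Each is a 5-segment closed polygon; G0 lifts to the layer z and rapids to the start vertex, then G1 traces the edges. The cross-section shrinks linearly with z (the slice at the apex is degenerate and omitted).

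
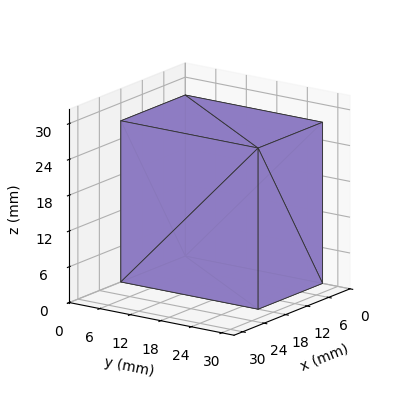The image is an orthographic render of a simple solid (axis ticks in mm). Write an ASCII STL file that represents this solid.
Reading the render: the shape is a rectangular box, roughly 18 × 27 mm footprint and 27 mm tall (dimensions read to the nearest mm from the axis ticks). For the STL, each face is triangulated and given an outward normal.

solid part
  facet normal 0.0000 0.0000 -1.0000
    outer loop
      vertex 18.000 27.000 0.000
      vertex 18.000 0.000 0.000
      vertex 0.000 0.000 0.000
    endloop
  endfacet
  facet normal 0.0000 0.0000 -1.0000
    outer loop
      vertex 0.000 27.000 0.000
      vertex 18.000 27.000 0.000
      vertex 0.000 0.000 0.000
    endloop
  endfacet
  facet normal 0.0000 0.0000 1.0000
    outer loop
      vertex 0.000 0.000 27.000
      vertex 18.000 0.000 27.000
      vertex 18.000 27.000 27.000
    endloop
  endfacet
  facet normal 0.0000 0.0000 1.0000
    outer loop
      vertex 0.000 0.000 27.000
      vertex 18.000 27.000 27.000
      vertex 0.000 27.000 27.000
    endloop
  endfacet
  facet normal 0.0000 -1.0000 0.0000
    outer loop
      vertex 0.000 0.000 0.000
      vertex 18.000 0.000 0.000
      vertex 18.000 0.000 27.000
    endloop
  endfacet
  facet normal 0.0000 -1.0000 0.0000
    outer loop
      vertex 0.000 0.000 0.000
      vertex 18.000 0.000 27.000
      vertex 0.000 0.000 27.000
    endloop
  endfacet
  facet normal 0.0000 1.0000 0.0000
    outer loop
      vertex 18.000 27.000 27.000
      vertex 18.000 27.000 0.000
      vertex 0.000 27.000 0.000
    endloop
  endfacet
  facet normal 0.0000 1.0000 0.0000
    outer loop
      vertex 0.000 27.000 27.000
      vertex 18.000 27.000 27.000
      vertex 0.000 27.000 0.000
    endloop
  endfacet
  facet normal -1.0000 0.0000 0.0000
    outer loop
      vertex 0.000 27.000 27.000
      vertex 0.000 27.000 0.000
      vertex 0.000 0.000 0.000
    endloop
  endfacet
  facet normal -1.0000 0.0000 0.0000
    outer loop
      vertex 0.000 0.000 27.000
      vertex 0.000 27.000 27.000
      vertex 0.000 0.000 0.000
    endloop
  endfacet
  facet normal 1.0000 0.0000 0.0000
    outer loop
      vertex 18.000 0.000 0.000
      vertex 18.000 27.000 0.000
      vertex 18.000 27.000 27.000
    endloop
  endfacet
  facet normal 1.0000 0.0000 0.0000
    outer loop
      vertex 18.000 0.000 0.000
      vertex 18.000 27.000 27.000
      vertex 18.000 0.000 27.000
    endloop
  endfacet
endsolid part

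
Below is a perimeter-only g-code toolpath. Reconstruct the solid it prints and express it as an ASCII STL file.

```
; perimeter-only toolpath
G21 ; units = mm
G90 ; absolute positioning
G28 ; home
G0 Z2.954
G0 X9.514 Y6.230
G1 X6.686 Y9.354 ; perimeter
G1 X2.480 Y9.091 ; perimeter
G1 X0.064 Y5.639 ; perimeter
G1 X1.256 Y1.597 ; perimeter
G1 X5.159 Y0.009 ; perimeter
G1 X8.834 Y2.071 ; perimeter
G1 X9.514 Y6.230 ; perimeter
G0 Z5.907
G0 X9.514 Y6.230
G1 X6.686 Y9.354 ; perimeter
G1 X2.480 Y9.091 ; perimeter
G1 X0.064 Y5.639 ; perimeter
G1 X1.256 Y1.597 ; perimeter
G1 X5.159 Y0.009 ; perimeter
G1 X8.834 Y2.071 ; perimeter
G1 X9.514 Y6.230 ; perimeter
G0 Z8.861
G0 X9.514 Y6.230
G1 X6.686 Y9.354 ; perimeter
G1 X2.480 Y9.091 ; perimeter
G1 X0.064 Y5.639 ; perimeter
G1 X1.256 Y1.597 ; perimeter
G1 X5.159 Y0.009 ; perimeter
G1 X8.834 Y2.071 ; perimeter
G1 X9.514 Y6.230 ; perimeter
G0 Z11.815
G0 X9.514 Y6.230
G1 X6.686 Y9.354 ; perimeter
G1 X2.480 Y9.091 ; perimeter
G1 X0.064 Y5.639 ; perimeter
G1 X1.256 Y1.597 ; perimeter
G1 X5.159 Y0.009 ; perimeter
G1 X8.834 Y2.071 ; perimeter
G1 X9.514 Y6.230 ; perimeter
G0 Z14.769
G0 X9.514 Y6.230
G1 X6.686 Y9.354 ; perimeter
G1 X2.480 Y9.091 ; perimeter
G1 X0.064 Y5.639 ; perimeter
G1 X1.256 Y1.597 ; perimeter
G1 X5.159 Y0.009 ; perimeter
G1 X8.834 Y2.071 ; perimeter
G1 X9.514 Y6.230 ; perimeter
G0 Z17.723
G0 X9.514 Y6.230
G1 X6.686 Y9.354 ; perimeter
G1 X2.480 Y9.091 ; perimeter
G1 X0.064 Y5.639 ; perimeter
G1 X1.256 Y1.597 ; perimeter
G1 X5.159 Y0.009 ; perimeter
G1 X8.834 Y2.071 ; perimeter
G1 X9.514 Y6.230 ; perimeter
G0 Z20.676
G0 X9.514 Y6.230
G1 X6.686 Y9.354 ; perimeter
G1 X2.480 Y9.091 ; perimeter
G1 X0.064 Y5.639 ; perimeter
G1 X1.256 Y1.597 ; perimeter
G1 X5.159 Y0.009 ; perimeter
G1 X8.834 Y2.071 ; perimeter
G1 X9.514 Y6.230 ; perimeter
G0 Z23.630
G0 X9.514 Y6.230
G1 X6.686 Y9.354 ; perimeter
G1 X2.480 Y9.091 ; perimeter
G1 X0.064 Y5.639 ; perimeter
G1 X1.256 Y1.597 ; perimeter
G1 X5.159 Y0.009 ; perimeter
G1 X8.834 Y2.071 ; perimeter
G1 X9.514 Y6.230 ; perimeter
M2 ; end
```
solid part
  facet normal 0.0000 0.0000 -1.0000
    outer loop
      vertex 2.480 9.091 0.000
      vertex 6.686 9.354 0.000
      vertex 9.514 6.230 0.000
    endloop
  endfacet
  facet normal 0.0000 0.0000 -1.0000
    outer loop
      vertex 0.064 5.639 0.000
      vertex 2.480 9.091 0.000
      vertex 9.514 6.230 0.000
    endloop
  endfacet
  facet normal 0.0000 0.0000 -1.0000
    outer loop
      vertex 1.256 1.597 0.000
      vertex 0.064 5.639 0.000
      vertex 9.514 6.230 0.000
    endloop
  endfacet
  facet normal 0.0000 0.0000 -1.0000
    outer loop
      vertex 5.159 0.009 0.000
      vertex 1.256 1.597 0.000
      vertex 9.514 6.230 0.000
    endloop
  endfacet
  facet normal 0.0000 0.0000 -1.0000
    outer loop
      vertex 8.834 2.071 0.000
      vertex 5.159 0.009 0.000
      vertex 9.514 6.230 0.000
    endloop
  endfacet
  facet normal 0.0000 0.0000 1.0000
    outer loop
      vertex 9.514 6.230 23.630
      vertex 6.686 9.354 23.630
      vertex 2.480 9.091 23.630
    endloop
  endfacet
  facet normal 0.0000 0.0000 1.0000
    outer loop
      vertex 9.514 6.230 23.630
      vertex 2.480 9.091 23.630
      vertex 0.064 5.639 23.630
    endloop
  endfacet
  facet normal 0.0000 0.0000 1.0000
    outer loop
      vertex 9.514 6.230 23.630
      vertex 0.064 5.639 23.630
      vertex 1.256 1.597 23.630
    endloop
  endfacet
  facet normal 0.0000 0.0000 1.0000
    outer loop
      vertex 9.514 6.230 23.630
      vertex 1.256 1.597 23.630
      vertex 5.159 0.009 23.630
    endloop
  endfacet
  facet normal 0.0000 0.0000 1.0000
    outer loop
      vertex 9.514 6.230 23.630
      vertex 5.159 0.009 23.630
      vertex 8.834 2.071 23.630
    endloop
  endfacet
  facet normal 0.7414 0.6711 0.0000
    outer loop
      vertex 9.514 6.230 0.000
      vertex 6.686 9.354 0.000
      vertex 6.686 9.354 23.630
    endloop
  endfacet
  facet normal 0.7414 0.6711 0.0000
    outer loop
      vertex 9.514 6.230 0.000
      vertex 6.686 9.354 23.630
      vertex 9.514 6.230 23.630
    endloop
  endfacet
  facet normal -0.0624 0.9981 0.0000
    outer loop
      vertex 6.686 9.354 0.000
      vertex 2.480 9.091 0.000
      vertex 2.480 9.091 23.630
    endloop
  endfacet
  facet normal -0.0624 0.9981 0.0000
    outer loop
      vertex 6.686 9.354 0.000
      vertex 2.480 9.091 23.630
      vertex 6.686 9.354 23.630
    endloop
  endfacet
  facet normal -0.8193 0.5734 0.0000
    outer loop
      vertex 2.480 9.091 0.000
      vertex 0.064 5.639 0.000
      vertex 0.064 5.639 23.630
    endloop
  endfacet
  facet normal -0.8193 0.5734 0.0000
    outer loop
      vertex 2.480 9.091 0.000
      vertex 0.064 5.639 23.630
      vertex 2.480 9.091 23.630
    endloop
  endfacet
  facet normal -0.9592 -0.2829 0.0000
    outer loop
      vertex 0.064 5.639 0.000
      vertex 1.256 1.597 0.000
      vertex 1.256 1.597 23.630
    endloop
  endfacet
  facet normal -0.9592 -0.2829 0.0000
    outer loop
      vertex 0.064 5.639 0.000
      vertex 1.256 1.597 23.630
      vertex 0.064 5.639 23.630
    endloop
  endfacet
  facet normal -0.3769 -0.9263 0.0000
    outer loop
      vertex 1.256 1.597 0.000
      vertex 5.159 0.009 0.000
      vertex 5.159 0.009 23.630
    endloop
  endfacet
  facet normal -0.3769 -0.9263 0.0000
    outer loop
      vertex 1.256 1.597 0.000
      vertex 5.159 0.009 23.630
      vertex 1.256 1.597 23.630
    endloop
  endfacet
  facet normal 0.4893 -0.8721 0.0000
    outer loop
      vertex 5.159 0.009 0.000
      vertex 8.834 2.071 0.000
      vertex 8.834 2.071 23.630
    endloop
  endfacet
  facet normal 0.4893 -0.8721 0.0000
    outer loop
      vertex 5.159 0.009 0.000
      vertex 8.834 2.071 23.630
      vertex 5.159 0.009 23.630
    endloop
  endfacet
  facet normal 0.9869 -0.1614 0.0000
    outer loop
      vertex 8.834 2.071 0.000
      vertex 9.514 6.230 0.000
      vertex 9.514 6.230 23.630
    endloop
  endfacet
  facet normal 0.9869 -0.1614 0.0000
    outer loop
      vertex 8.834 2.071 0.000
      vertex 9.514 6.230 23.630
      vertex 8.834 2.071 23.630
    endloop
  endfacet
endsolid part

The G0 Z moves step by Δz≈2.954 mm. Every layer's G1 loop is the same polygon, so the solid is a straight extrusion of it from z=0 to z≈23.6. Closing with flat bottom and top caps and triangulating gives 24 facets — a regular 7-sided prism (a cylinder approximated with 7 flat sides), circumscribed radius ≈ 4.86 mm, height ≈ 23.6 mm.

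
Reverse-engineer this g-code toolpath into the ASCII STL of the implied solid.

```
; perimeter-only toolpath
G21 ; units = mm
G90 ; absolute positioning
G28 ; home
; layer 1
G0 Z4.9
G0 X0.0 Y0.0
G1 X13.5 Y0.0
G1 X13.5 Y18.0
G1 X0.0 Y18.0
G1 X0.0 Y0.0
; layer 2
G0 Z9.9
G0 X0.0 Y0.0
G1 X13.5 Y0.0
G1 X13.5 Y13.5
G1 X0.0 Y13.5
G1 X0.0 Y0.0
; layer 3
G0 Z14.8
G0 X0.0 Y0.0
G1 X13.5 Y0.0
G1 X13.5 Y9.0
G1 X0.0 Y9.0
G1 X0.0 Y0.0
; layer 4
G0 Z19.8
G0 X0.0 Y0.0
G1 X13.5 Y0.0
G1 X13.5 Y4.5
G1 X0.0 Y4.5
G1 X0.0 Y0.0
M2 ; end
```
solid part
  facet normal 0.0000 0.0000 -1.0000
    outer loop
      vertex 13.5 22.5 0.0
      vertex 13.5 0.0 0.0
      vertex 0.0 0.0 0.0
    endloop
  endfacet
  facet normal 0.0000 0.0000 -1.0000
    outer loop
      vertex 0.0 22.5 0.0
      vertex 13.5 22.5 0.0
      vertex 0.0 0.0 0.0
    endloop
  endfacet
  facet normal 0.0000 -1.0000 0.0000
    outer loop
      vertex 0.0 0.0 0.0
      vertex 13.5 0.0 0.0
      vertex 13.5 0.0 24.7
    endloop
  endfacet
  facet normal 0.0000 -1.0000 0.0000
    outer loop
      vertex 0.0 0.0 0.0
      vertex 13.5 0.0 24.7
      vertex 0.0 0.0 24.7
    endloop
  endfacet
  facet normal 0.0000 0.7393 0.6734
    outer loop
      vertex 0.0 0.0 24.7
      vertex 13.5 0.0 24.7
      vertex 13.5 22.5 0.0
    endloop
  endfacet
  facet normal 0.0000 0.7393 0.6734
    outer loop
      vertex 0.0 0.0 24.7
      vertex 13.5 22.5 0.0
      vertex 0.0 22.5 0.0
    endloop
  endfacet
  facet normal -1.0000 0.0000 0.0000
    outer loop
      vertex 0.0 0.0 24.7
      vertex 0.0 22.5 0.0
      vertex 0.0 0.0 0.0
    endloop
  endfacet
  facet normal 1.0000 0.0000 0.0000
    outer loop
      vertex 13.5 0.0 0.0
      vertex 13.5 22.5 0.0
      vertex 13.5 0.0 24.7
    endloop
  endfacet
endsolid part

The G0 Z moves step by Δz≈4.9 mm. The G1 loops shrink linearly with z, so the solid tapers from its base footprint up to z≈24.7. Closing with a flat bottom cap and the tapered top and triangulating gives 8 facets — a wedge (ramp): 13.5 × 22.5 mm base, rising to 24.7 mm along the y=0 edge and sloping linearly to z=0 at y=22.5.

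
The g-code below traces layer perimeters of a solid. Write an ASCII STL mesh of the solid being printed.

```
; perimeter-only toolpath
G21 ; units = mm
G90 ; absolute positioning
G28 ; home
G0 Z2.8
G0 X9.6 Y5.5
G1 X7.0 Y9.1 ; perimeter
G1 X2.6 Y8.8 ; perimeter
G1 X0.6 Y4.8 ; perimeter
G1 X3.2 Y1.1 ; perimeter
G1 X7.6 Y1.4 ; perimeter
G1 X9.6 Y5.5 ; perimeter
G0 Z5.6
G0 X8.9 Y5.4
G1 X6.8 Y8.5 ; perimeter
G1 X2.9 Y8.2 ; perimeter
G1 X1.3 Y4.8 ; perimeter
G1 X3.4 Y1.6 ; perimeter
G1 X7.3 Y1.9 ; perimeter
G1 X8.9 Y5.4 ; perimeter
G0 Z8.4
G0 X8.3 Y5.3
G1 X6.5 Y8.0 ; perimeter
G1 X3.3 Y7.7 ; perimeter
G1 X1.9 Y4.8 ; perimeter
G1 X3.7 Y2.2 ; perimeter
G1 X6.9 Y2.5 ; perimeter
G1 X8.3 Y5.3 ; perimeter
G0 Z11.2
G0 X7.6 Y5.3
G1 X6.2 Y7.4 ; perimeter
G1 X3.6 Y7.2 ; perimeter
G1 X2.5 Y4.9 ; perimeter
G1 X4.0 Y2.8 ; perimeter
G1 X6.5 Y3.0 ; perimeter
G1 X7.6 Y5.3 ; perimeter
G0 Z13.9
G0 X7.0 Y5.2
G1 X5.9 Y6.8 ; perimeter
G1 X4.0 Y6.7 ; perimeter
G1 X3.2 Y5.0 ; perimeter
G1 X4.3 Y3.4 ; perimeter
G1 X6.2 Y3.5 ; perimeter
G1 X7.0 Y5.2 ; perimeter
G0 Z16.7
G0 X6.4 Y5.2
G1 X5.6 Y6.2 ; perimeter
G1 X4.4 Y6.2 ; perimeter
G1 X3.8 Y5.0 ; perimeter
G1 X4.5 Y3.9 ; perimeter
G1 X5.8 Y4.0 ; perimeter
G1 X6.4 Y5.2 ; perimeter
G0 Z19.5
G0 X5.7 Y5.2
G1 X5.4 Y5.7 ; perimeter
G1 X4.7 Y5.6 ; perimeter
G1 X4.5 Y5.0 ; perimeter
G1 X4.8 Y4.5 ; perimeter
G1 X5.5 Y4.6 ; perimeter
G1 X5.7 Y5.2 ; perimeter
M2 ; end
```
solid part
  facet normal 0.0000 0.0000 -1.0000
    outer loop
      vertex 2.2 9.3 0.0
      vertex 7.3 9.7 0.0
      vertex 10.2 5.5 0.0
    endloop
  endfacet
  facet normal 0.0000 0.0000 -1.0000
    outer loop
      vertex 0.0 4.7 0.0
      vertex 2.2 9.3 0.0
      vertex 10.2 5.5 0.0
    endloop
  endfacet
  facet normal 0.0000 0.0000 -1.0000
    outer loop
      vertex 2.9 0.5 0.0
      vertex 0.0 4.7 0.0
      vertex 10.2 5.5 0.0
    endloop
  endfacet
  facet normal 0.0000 0.0000 -1.0000
    outer loop
      vertex 8.0 0.9 0.0
      vertex 2.9 0.5 0.0
      vertex 10.2 5.5 0.0
    endloop
  endfacet
  facet normal 0.8072 0.5573 0.1946
    outer loop
      vertex 10.2 5.5 0.0
      vertex 7.3 9.7 0.0
      vertex 5.1 5.1 22.3
    endloop
  endfacet
  facet normal -0.0767 0.9780 0.1942
    outer loop
      vertex 7.3 9.7 0.0
      vertex 2.2 9.3 0.0
      vertex 5.1 5.1 22.3
    endloop
  endfacet
  facet normal -0.8849 0.4232 0.1948
    outer loop
      vertex 2.2 9.3 0.0
      vertex 0.0 4.7 0.0
      vertex 5.1 5.1 22.3
    endloop
  endfacet
  facet normal -0.8072 -0.5573 0.1946
    outer loop
      vertex 0.0 4.7 0.0
      vertex 2.9 0.5 0.0
      vertex 5.1 5.1 22.3
    endloop
  endfacet
  facet normal 0.0767 -0.9780 0.1942
    outer loop
      vertex 2.9 0.5 0.0
      vertex 8.0 0.9 0.0
      vertex 5.1 5.1 22.3
    endloop
  endfacet
  facet normal 0.8849 -0.4232 0.1948
    outer loop
      vertex 8.0 0.9 0.0
      vertex 10.2 5.5 0.0
      vertex 5.1 5.1 22.3
    endloop
  endfacet
endsolid part

The G0 Z moves step by Δz≈2.8 mm. The G1 loops shrink linearly with z, so the solid tapers from its base footprint up to z≈22.3. Closing with a flat bottom cap and the tapered top and triangulating gives 10 facets — a regular 6-sided pyramid, base circumscribed radius ≈ 5.1 mm, apex at z ≈ 22.3 mm.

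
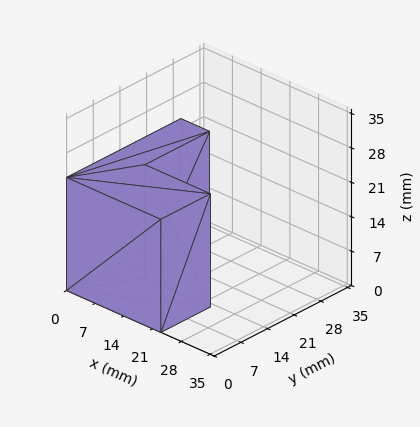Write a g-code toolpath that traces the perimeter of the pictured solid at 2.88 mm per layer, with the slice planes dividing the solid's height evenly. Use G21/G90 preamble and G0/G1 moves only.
Reading the render: the shape is an L-shaped prism: outer 23 × 30 mm, arm thicknesses ≈ 13 mm (horizontal) and 7 mm (vertical), extruded 23 mm in z (dimensions read to the nearest mm from the axis ticks). For the g-code, the solid's height is divided into equal slices at the stated Δz and each level perimeter traced with G1 moves after a G0 lift.

; perimeter-only toolpath
G21 ; units = mm
G90 ; absolute positioning
G28 ; home
; layer 1
G0 Z2.88
G0 X0.00 Y0.00
G1 X23.00 Y0.00
G1 X23.00 Y13.00
G1 X7.00 Y13.00
G1 X7.00 Y30.00
G1 X0.00 Y30.00
G1 X0.00 Y0.00
; layer 2
G0 Z5.75
G0 X0.00 Y0.00
G1 X23.00 Y0.00
G1 X23.00 Y13.00
G1 X7.00 Y13.00
G1 X7.00 Y30.00
G1 X0.00 Y30.00
G1 X0.00 Y0.00
; layer 3
G0 Z8.62
G0 X0.00 Y0.00
G1 X23.00 Y0.00
G1 X23.00 Y13.00
G1 X7.00 Y13.00
G1 X7.00 Y30.00
G1 X0.00 Y30.00
G1 X0.00 Y0.00
; layer 4
G0 Z11.50
G0 X0.00 Y0.00
G1 X23.00 Y0.00
G1 X23.00 Y13.00
G1 X7.00 Y13.00
G1 X7.00 Y30.00
G1 X0.00 Y30.00
G1 X0.00 Y0.00
; layer 5
G0 Z14.38
G0 X0.00 Y0.00
G1 X23.00 Y0.00
G1 X23.00 Y13.00
G1 X7.00 Y13.00
G1 X7.00 Y30.00
G1 X0.00 Y30.00
G1 X0.00 Y0.00
; layer 6
G0 Z17.25
G0 X0.00 Y0.00
G1 X23.00 Y0.00
G1 X23.00 Y13.00
G1 X7.00 Y13.00
G1 X7.00 Y30.00
G1 X0.00 Y30.00
G1 X0.00 Y0.00
; layer 7
G0 Z20.12
G0 X0.00 Y0.00
G1 X23.00 Y0.00
G1 X23.00 Y13.00
G1 X7.00 Y13.00
G1 X7.00 Y30.00
G1 X0.00 Y30.00
G1 X0.00 Y0.00
; layer 8
G0 Z23.00
G0 X0.00 Y0.00
G1 X23.00 Y0.00
G1 X23.00 Y13.00
G1 X7.00 Y13.00
G1 X7.00 Y30.00
G1 X0.00 Y30.00
G1 X0.00 Y0.00
M2 ; end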